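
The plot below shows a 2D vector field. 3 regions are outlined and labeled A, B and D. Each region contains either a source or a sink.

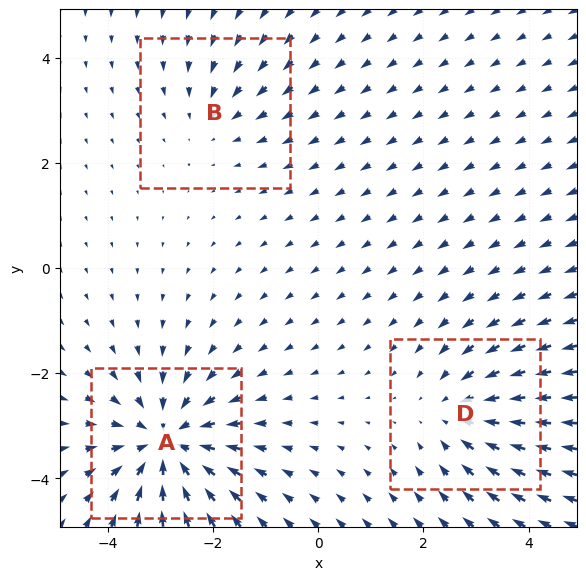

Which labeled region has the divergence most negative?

Divergence at each region's feature centre — A: about -5, B: about -2, D: about -3. Region A is most negative.

A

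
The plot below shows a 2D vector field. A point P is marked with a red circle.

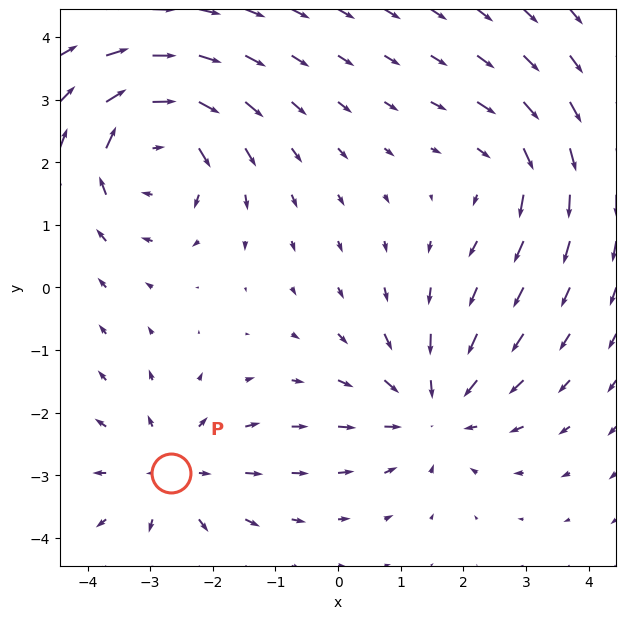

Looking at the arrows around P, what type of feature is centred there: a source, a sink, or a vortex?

At P (-2.7, -3.0) the arrows spread outward. Divergence about +3, curl ≈0 — positive divergence with near-zero curl is a source.

source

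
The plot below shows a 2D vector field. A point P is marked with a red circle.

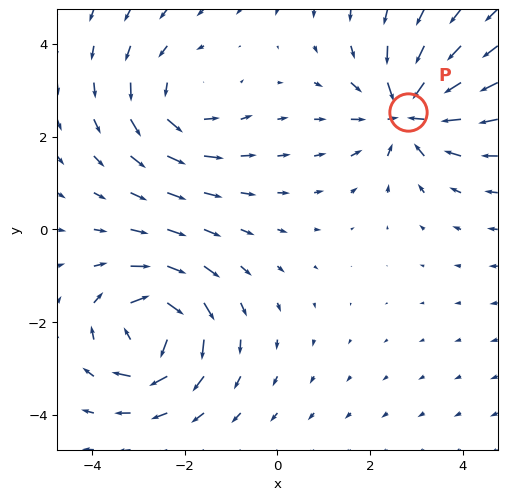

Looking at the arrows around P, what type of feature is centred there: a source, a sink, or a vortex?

sink

At P (2.8, 2.5) the arrows converge inward. Divergence about -6, curl ≈0 — negative divergence with near-zero curl is a sink.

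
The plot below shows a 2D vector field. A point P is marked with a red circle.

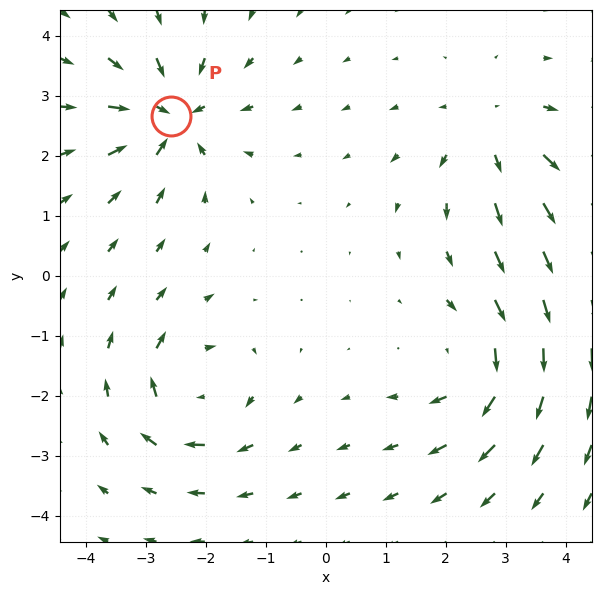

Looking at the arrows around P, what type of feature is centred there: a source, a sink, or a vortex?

At P (-2.6, 2.7) the arrows converge inward. Divergence about -6, curl ≈0 — negative divergence with near-zero curl is a sink.

sink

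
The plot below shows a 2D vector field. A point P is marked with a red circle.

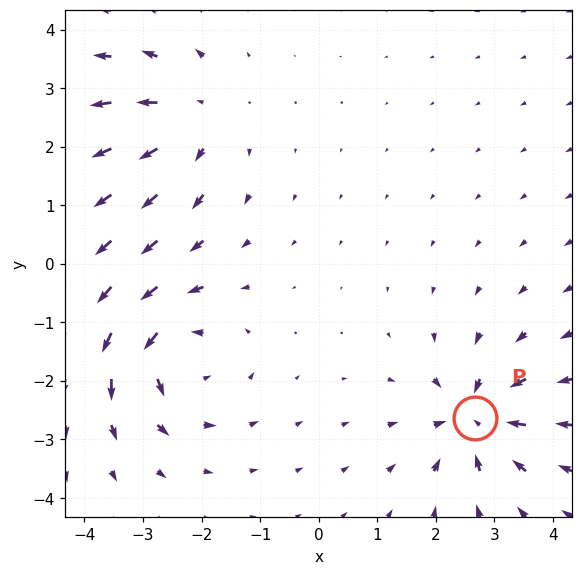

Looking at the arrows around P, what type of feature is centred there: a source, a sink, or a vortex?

At P (2.7, -2.6) the arrows converge inward. Divergence about -5, curl ≈0 — negative divergence with near-zero curl is a sink.

sink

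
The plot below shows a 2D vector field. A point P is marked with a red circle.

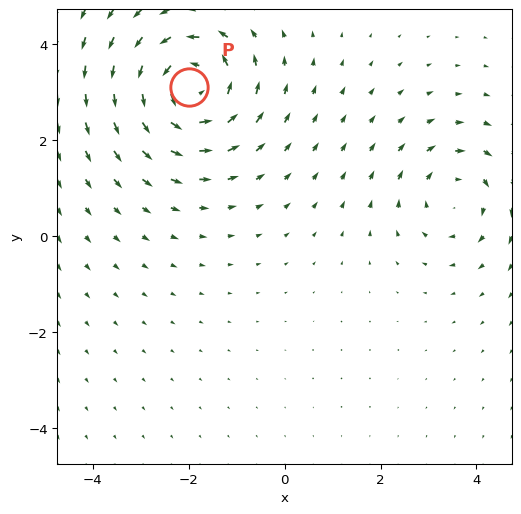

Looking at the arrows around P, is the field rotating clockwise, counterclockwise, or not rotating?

counterclockwise

Near P at (-2.0, 3.1) the arrows circulate counterclockwise. The curl (z-component) there is about +4; positive curl means counterclockwise rotation.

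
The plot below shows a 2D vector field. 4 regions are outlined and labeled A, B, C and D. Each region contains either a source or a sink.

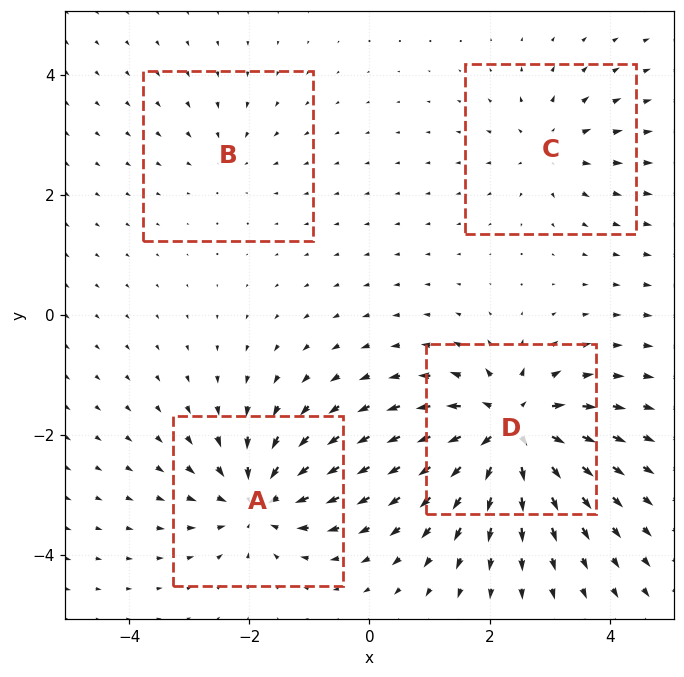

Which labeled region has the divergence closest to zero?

Divergence at each region's feature centre — A: about -6, B: about -2, C: about +4, D: about +8. Region B is closest to zero.

B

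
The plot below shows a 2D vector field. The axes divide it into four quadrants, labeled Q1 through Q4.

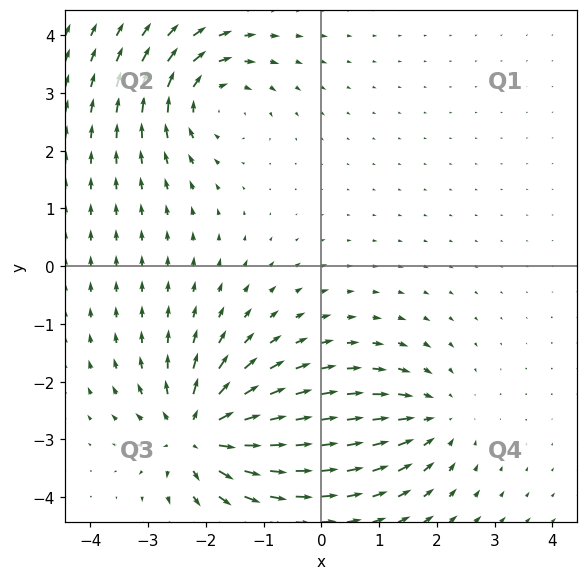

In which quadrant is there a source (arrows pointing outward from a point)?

Q3

The source sits at approximately (-2.1, -2.9), which lies in quadrant Q3. The divergence there is about +6, positive as expected for a source.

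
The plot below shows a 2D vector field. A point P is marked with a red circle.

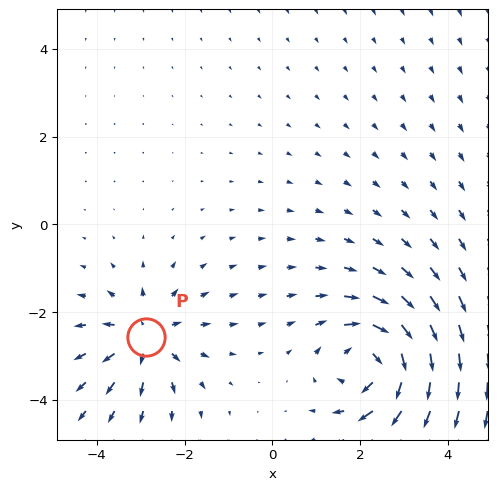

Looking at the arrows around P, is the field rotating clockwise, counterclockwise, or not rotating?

Near P at (-2.9, -2.6) the arrows show no circulation. The curl there is ≈0.

not rotating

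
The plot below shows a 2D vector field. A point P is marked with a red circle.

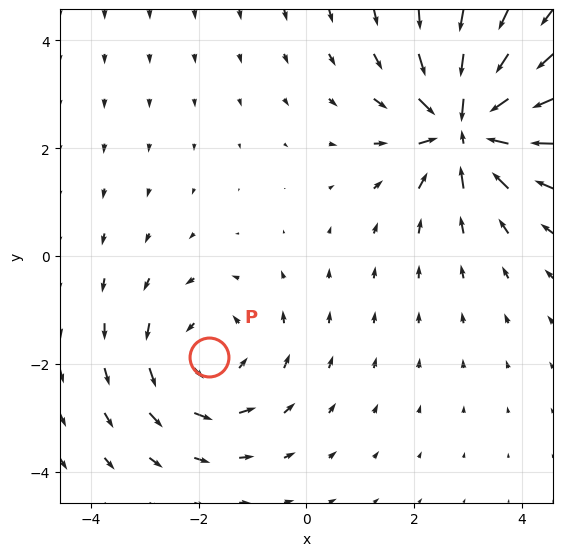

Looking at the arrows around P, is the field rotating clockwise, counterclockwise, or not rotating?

Near P at (-1.8, -1.9) the arrows circulate counterclockwise. The curl (z-component) there is about +3; positive curl means counterclockwise rotation.

counterclockwise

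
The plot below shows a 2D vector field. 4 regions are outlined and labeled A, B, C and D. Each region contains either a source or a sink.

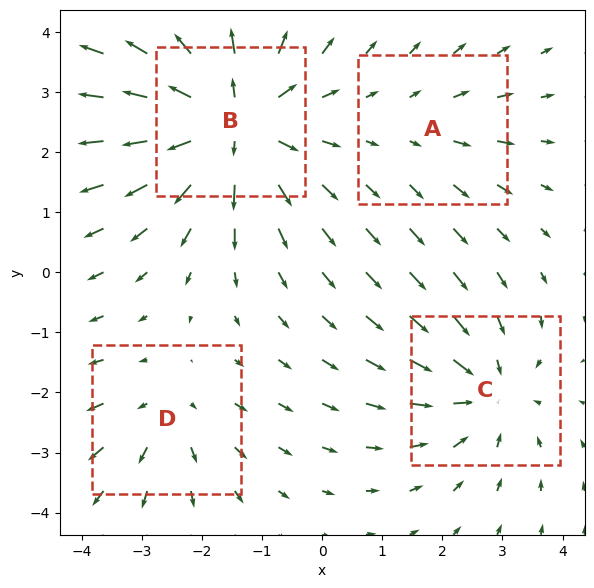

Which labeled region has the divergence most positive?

B

Divergence at each region's feature centre — A: about +2, B: about +7, C: about -4, D: about +3. Region B is most positive.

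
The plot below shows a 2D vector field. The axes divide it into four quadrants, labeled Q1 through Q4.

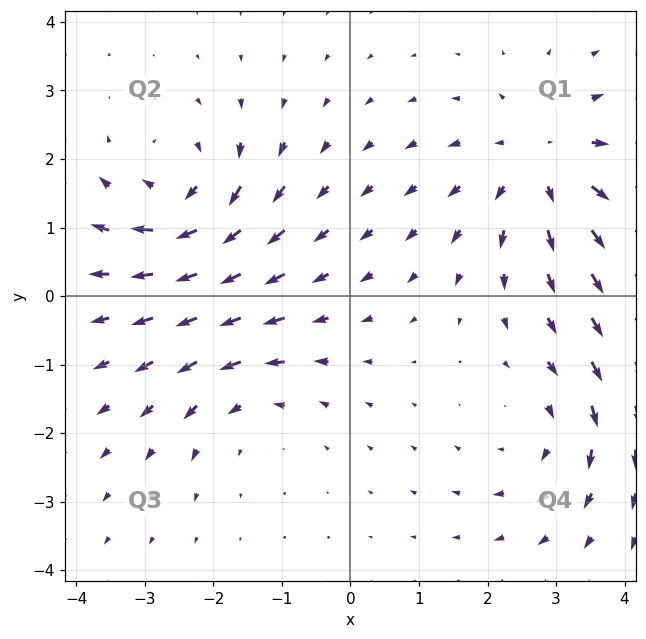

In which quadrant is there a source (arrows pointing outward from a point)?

The source sits at approximately (2.8, 2.0), which lies in quadrant Q1. The divergence there is about +4, positive as expected for a source.

Q1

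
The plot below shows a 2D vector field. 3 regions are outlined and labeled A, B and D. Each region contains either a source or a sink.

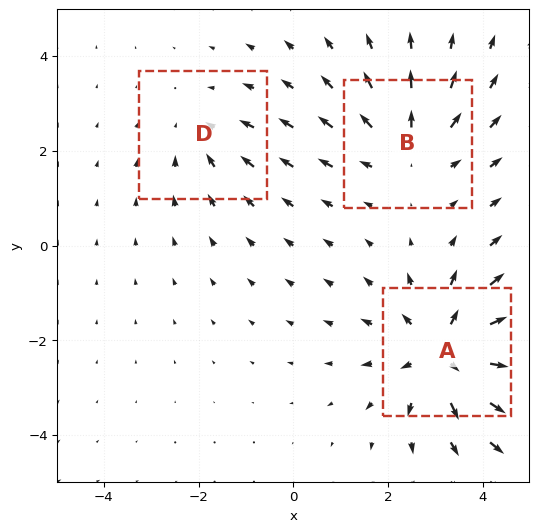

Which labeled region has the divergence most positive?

A

Divergence at each region's feature centre — A: about +4, B: about +3, D: about -2. Region A is most positive.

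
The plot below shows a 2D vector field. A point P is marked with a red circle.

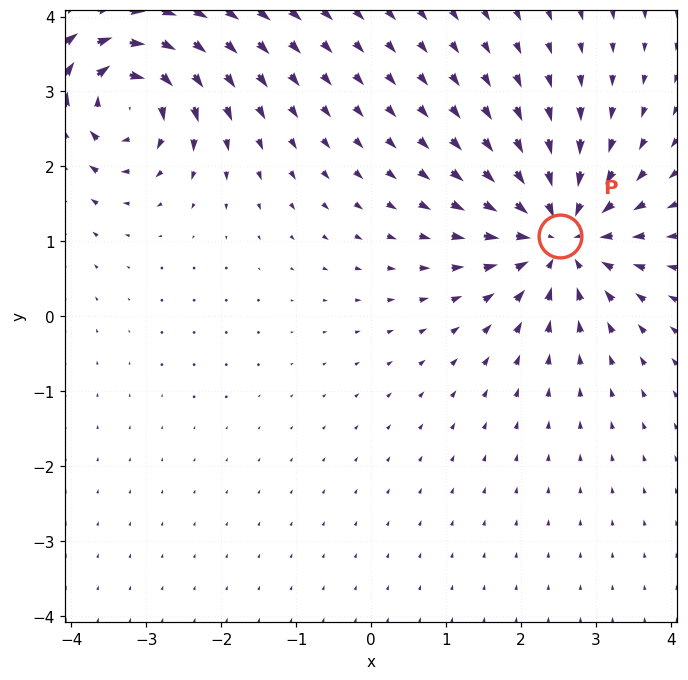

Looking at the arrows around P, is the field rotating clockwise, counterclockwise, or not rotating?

Near P at (2.5, 1.1) the arrows show no circulation. The curl there is ≈0.

not rotating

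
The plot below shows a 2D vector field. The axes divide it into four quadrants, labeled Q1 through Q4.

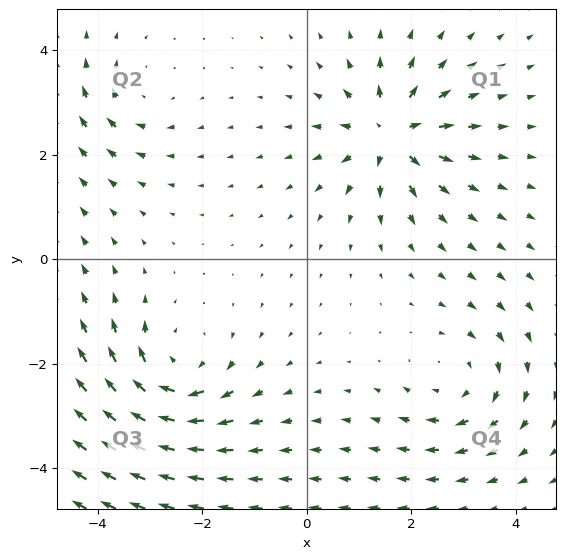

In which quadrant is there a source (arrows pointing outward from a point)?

The source sits at approximately (1.6, 2.4), which lies in quadrant Q1. The divergence there is about +6, positive as expected for a source.

Q1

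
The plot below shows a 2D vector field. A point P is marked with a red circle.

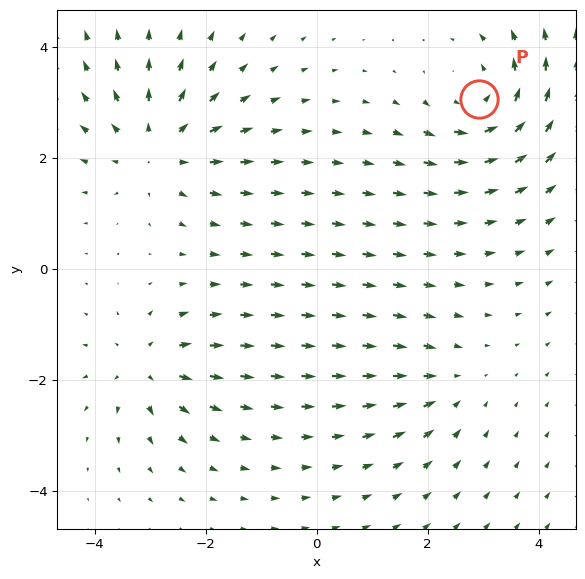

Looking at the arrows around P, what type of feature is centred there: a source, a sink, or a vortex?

vortex

At P (2.9, 3.1) the arrows circulate counterclockwise. Divergence ≈0, curl about +5 — near-zero divergence with nonzero curl is a vortex.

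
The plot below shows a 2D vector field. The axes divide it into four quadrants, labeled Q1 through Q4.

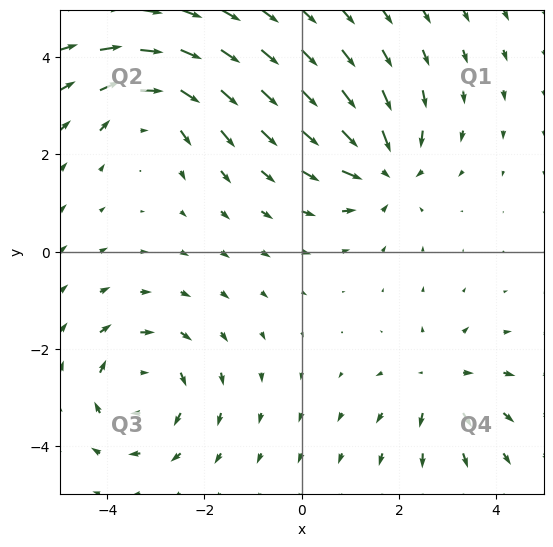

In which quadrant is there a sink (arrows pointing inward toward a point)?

The sink sits at approximately (1.7, 1.7), which lies in quadrant Q1. The divergence there is about -5, negative as expected for a sink.

Q1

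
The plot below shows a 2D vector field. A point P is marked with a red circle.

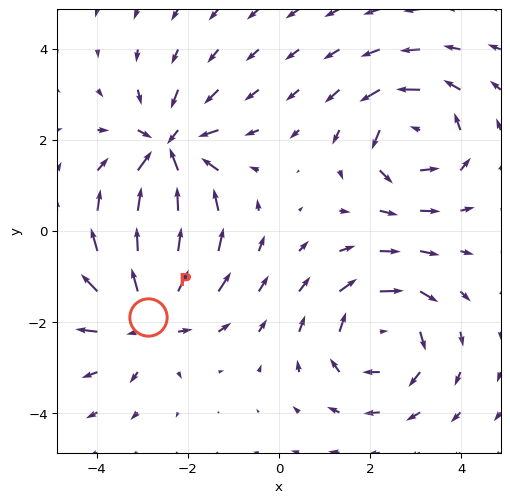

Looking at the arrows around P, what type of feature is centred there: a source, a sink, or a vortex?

At P (-2.9, -1.9) the arrows spread outward. Divergence about +5, curl ≈0 — positive divergence with near-zero curl is a source.

source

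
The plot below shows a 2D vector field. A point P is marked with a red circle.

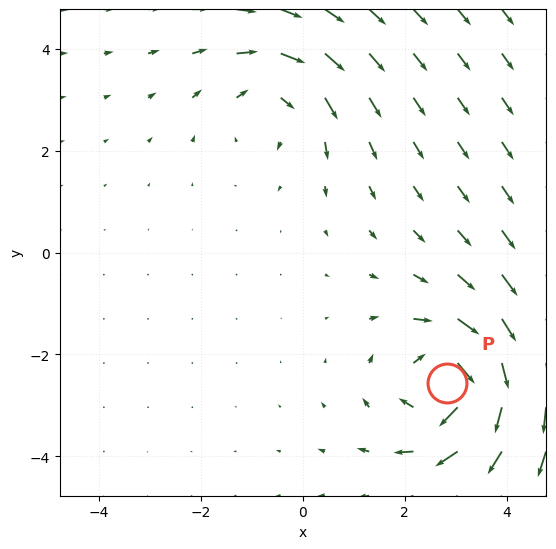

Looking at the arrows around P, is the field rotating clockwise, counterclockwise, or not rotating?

Near P at (2.8, -2.6) the arrows circulate clockwise. The curl (z-component) there is about -5; negative curl means clockwise rotation.

clockwise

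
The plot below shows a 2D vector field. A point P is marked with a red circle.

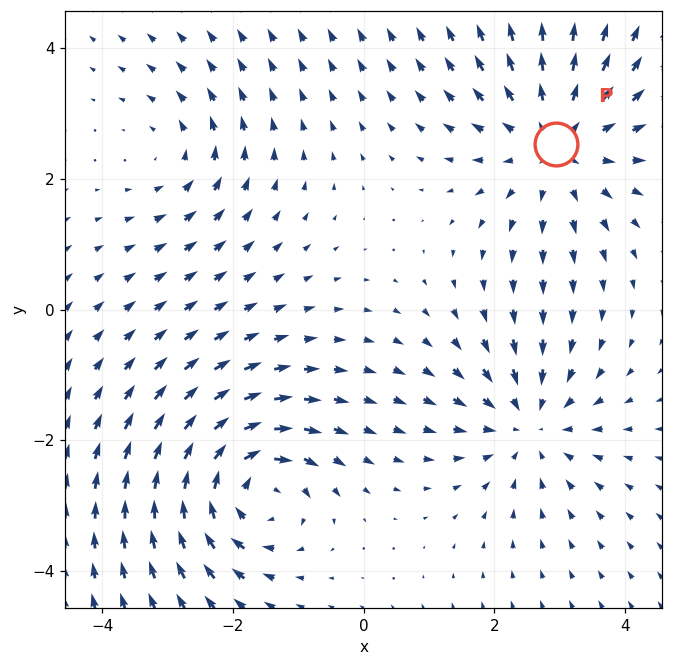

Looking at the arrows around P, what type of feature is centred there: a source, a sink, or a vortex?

At P (2.9, 2.5) the arrows spread outward. Divergence about +4, curl ≈0 — positive divergence with near-zero curl is a source.

source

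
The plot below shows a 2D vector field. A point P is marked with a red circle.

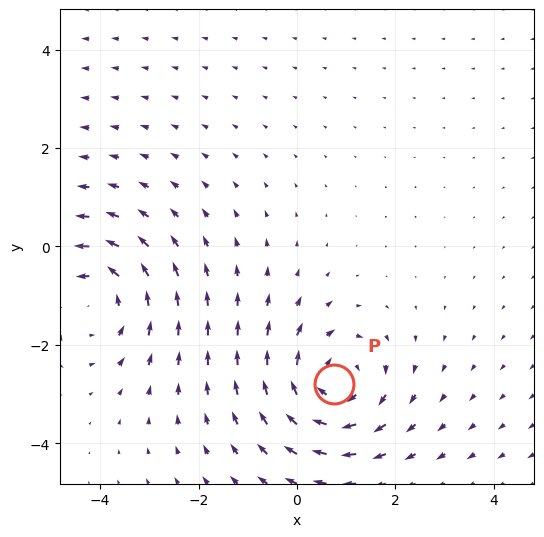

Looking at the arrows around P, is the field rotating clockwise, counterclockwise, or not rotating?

clockwise

Near P at (0.8, -2.8) the arrows circulate clockwise. The curl (z-component) there is about -5; negative curl means clockwise rotation.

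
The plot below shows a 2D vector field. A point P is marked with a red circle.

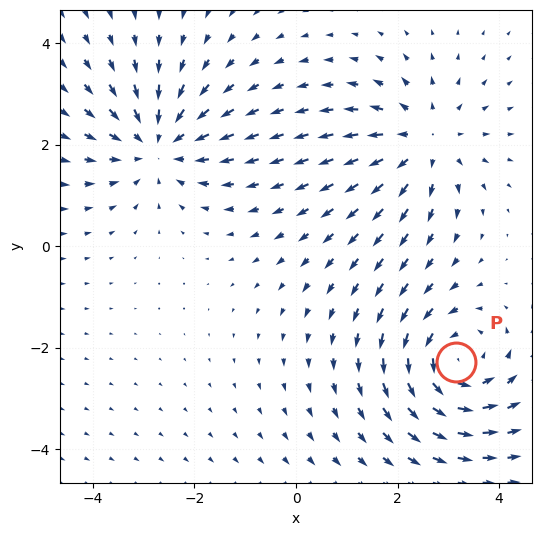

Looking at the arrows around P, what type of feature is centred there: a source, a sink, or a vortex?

At P (3.2, -2.3) the arrows circulate counterclockwise. Divergence ≈0, curl about +5 — near-zero divergence with nonzero curl is a vortex.

vortex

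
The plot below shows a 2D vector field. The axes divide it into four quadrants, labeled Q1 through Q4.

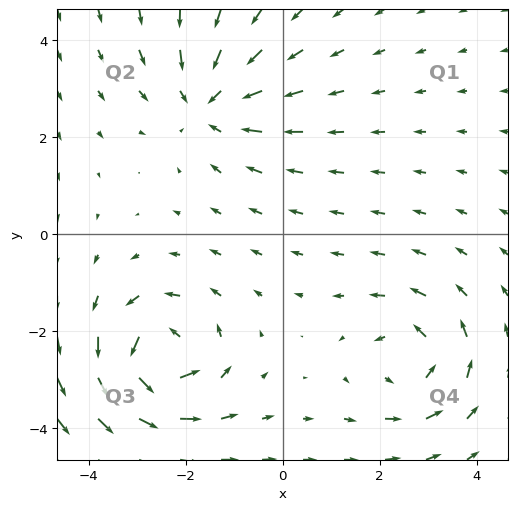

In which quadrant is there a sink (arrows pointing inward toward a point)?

The sink sits at approximately (-1.5, 2.7), which lies in quadrant Q2. The divergence there is about -4, negative as expected for a sink.

Q2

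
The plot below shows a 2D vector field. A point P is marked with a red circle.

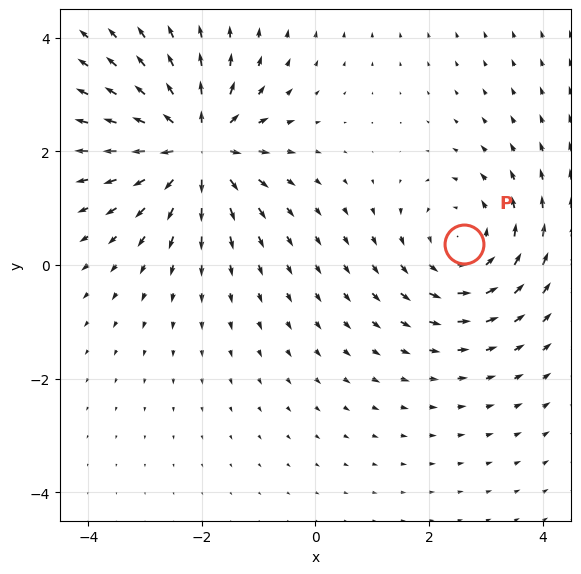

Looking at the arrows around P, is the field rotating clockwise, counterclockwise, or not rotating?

Near P at (2.6, 0.4) the arrows circulate counterclockwise. The curl (z-component) there is about +3; positive curl means counterclockwise rotation.

counterclockwise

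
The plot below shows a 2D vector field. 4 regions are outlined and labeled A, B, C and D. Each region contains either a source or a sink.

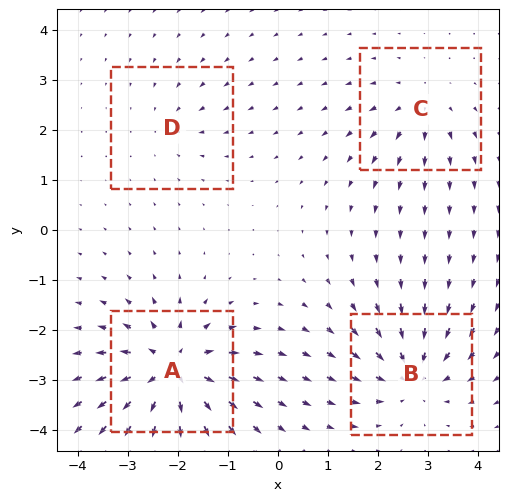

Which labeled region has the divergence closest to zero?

D

Divergence at each region's feature centre — A: about +8, B: about -6, C: about +4, D: about -2. Region D is closest to zero.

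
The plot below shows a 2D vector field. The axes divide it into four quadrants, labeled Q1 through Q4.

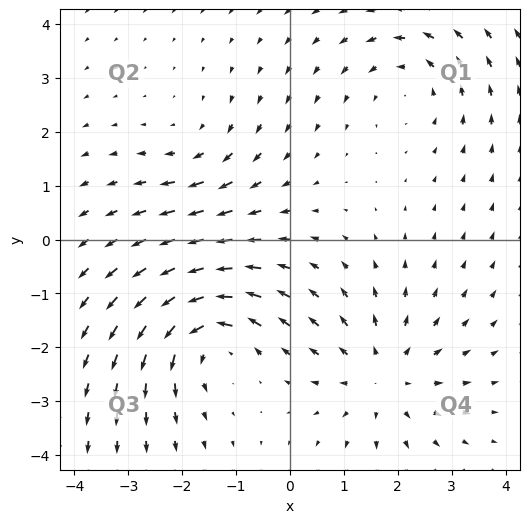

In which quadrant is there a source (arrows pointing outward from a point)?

Q4

The source sits at approximately (1.7, -2.5), which lies in quadrant Q4. The divergence there is about +4, positive as expected for a source.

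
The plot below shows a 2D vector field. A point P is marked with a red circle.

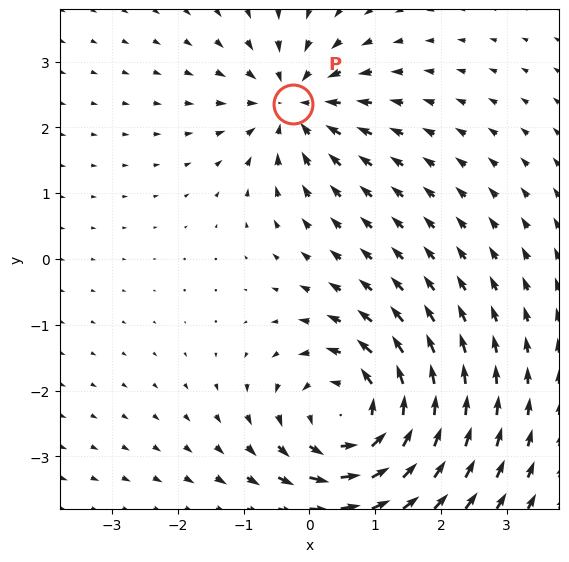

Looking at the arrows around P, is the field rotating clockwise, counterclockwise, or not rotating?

not rotating

Near P at (-0.2, 2.4) the arrows show no circulation. The curl there is ≈0.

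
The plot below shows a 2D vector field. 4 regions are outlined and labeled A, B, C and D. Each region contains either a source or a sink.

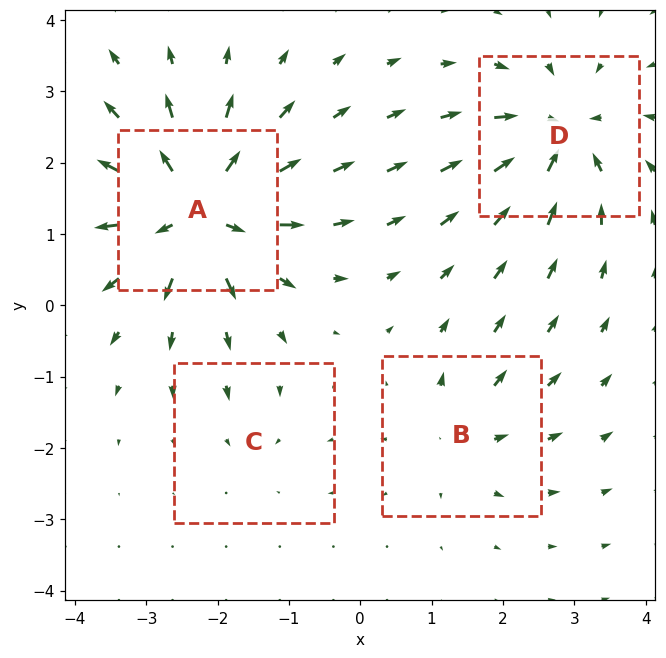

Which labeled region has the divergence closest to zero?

C

Divergence at each region's feature centre — A: about +9, B: about +4, C: about -2, D: about -7. Region C is closest to zero.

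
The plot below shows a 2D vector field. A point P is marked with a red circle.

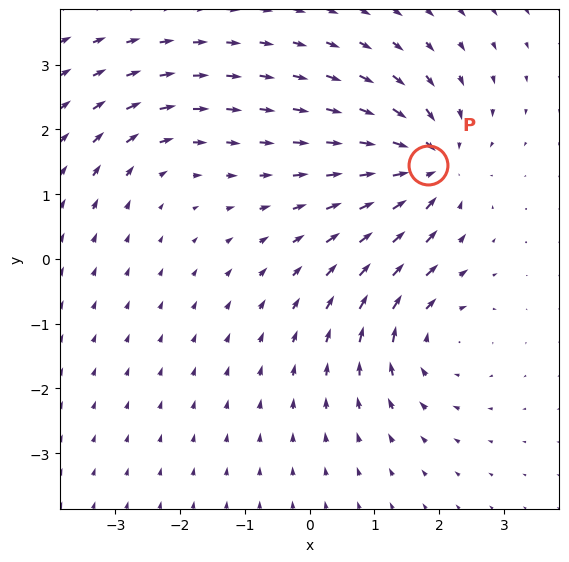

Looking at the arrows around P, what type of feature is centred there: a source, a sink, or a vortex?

At P (1.8, 1.4) the arrows converge inward. Divergence about -6, curl ≈0 — negative divergence with near-zero curl is a sink.

sink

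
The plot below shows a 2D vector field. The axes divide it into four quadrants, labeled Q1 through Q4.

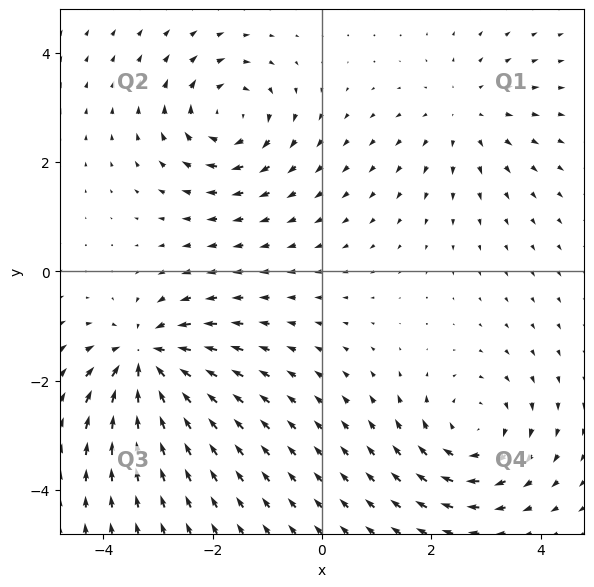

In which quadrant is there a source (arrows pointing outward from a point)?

Q1

The source sits at approximately (2.6, 2.9), which lies in quadrant Q1. The divergence there is about +2, positive as expected for a source.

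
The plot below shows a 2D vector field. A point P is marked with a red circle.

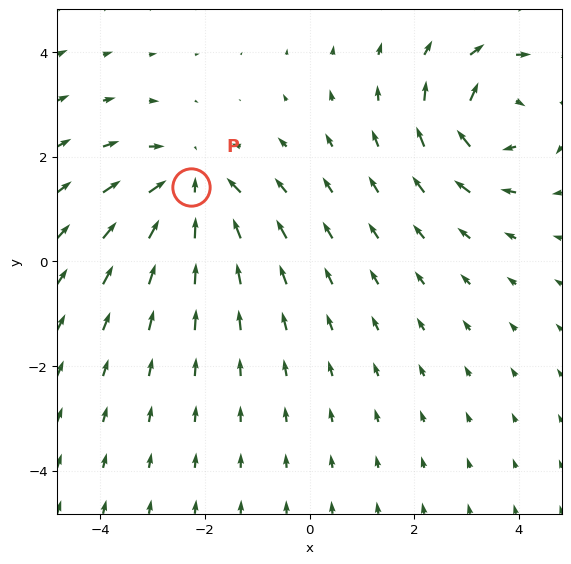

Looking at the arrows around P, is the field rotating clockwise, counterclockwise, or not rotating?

not rotating

Near P at (-2.3, 1.4) the arrows show no circulation. The curl there is ≈0.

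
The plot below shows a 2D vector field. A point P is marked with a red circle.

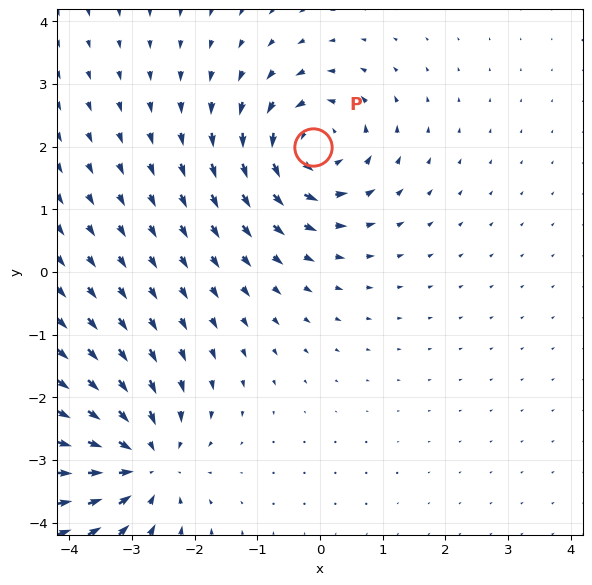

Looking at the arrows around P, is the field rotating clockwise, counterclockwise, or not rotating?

Near P at (-0.1, 2.0) the arrows circulate counterclockwise. The curl (z-component) there is about +5; positive curl means counterclockwise rotation.

counterclockwise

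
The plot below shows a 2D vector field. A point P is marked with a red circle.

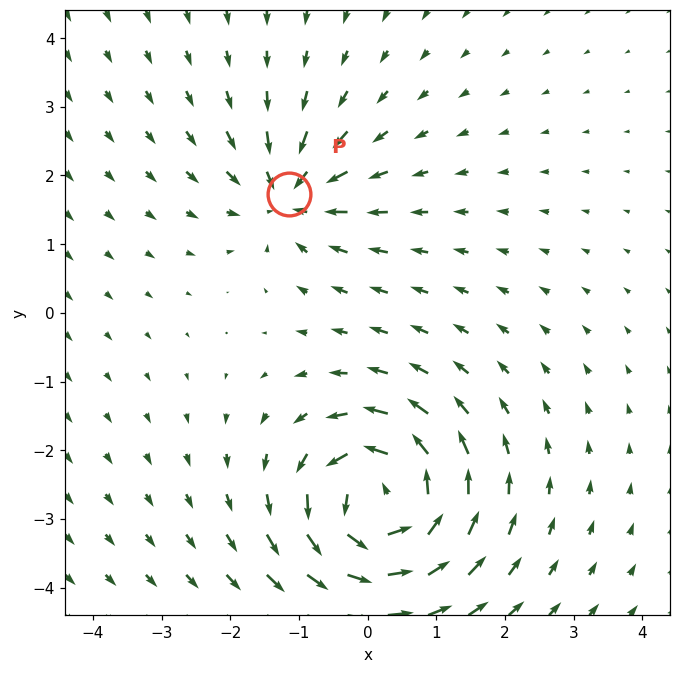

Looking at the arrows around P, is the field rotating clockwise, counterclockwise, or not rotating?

Near P at (-1.1, 1.7) the arrows show no circulation. The curl there is ≈0.

not rotating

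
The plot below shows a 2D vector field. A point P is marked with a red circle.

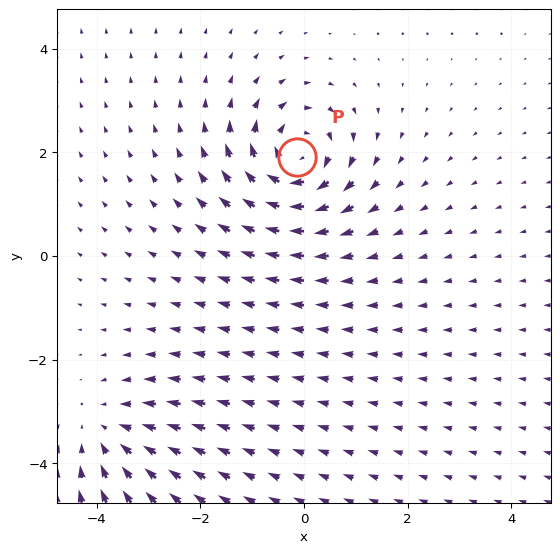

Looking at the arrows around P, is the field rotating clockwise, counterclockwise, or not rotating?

clockwise

Near P at (-0.1, 1.9) the arrows circulate clockwise. The curl (z-component) there is about -7; negative curl means clockwise rotation.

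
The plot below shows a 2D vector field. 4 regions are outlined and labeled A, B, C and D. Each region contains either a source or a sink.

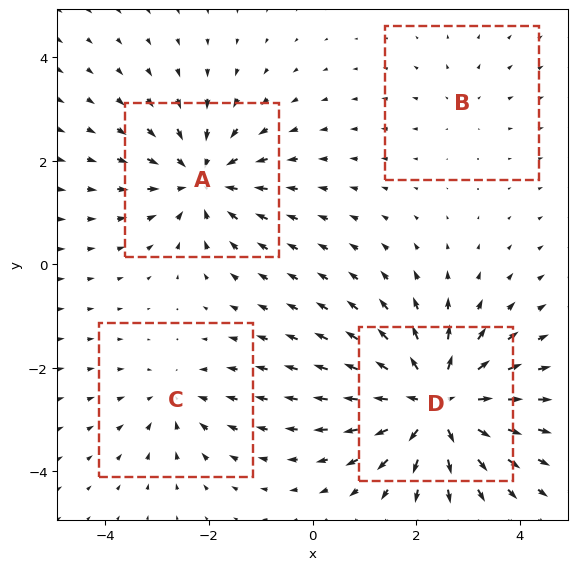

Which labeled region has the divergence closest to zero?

Divergence at each region's feature centre — A: about -5, B: about +2, C: about -3, D: about +8. Region B is closest to zero.

B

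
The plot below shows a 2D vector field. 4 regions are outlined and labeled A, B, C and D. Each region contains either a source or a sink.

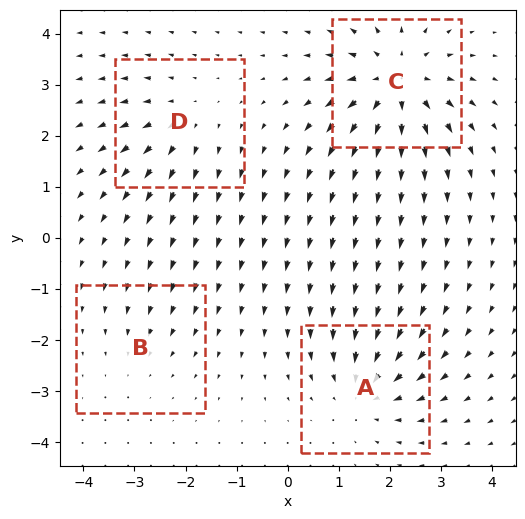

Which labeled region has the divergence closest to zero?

B

Divergence at each region's feature centre — A: about -5, B: about -2, C: about +7, D: about +3. Region B is closest to zero.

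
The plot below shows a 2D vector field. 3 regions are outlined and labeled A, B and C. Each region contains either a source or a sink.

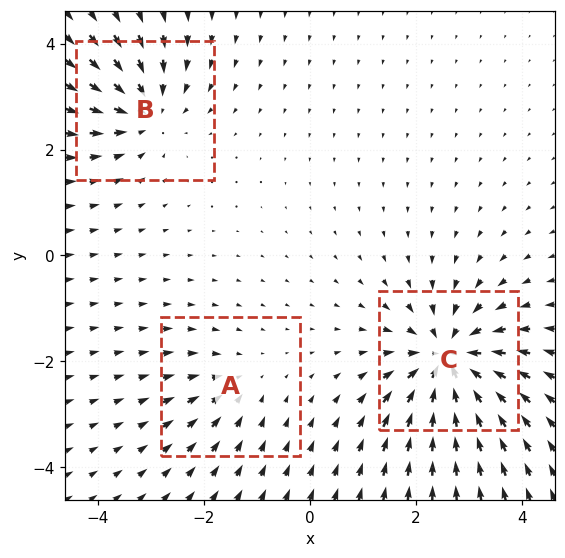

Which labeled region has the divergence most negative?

C

Divergence at each region's feature centre — A: about -2, B: about -4, C: about -6. Region C is most negative.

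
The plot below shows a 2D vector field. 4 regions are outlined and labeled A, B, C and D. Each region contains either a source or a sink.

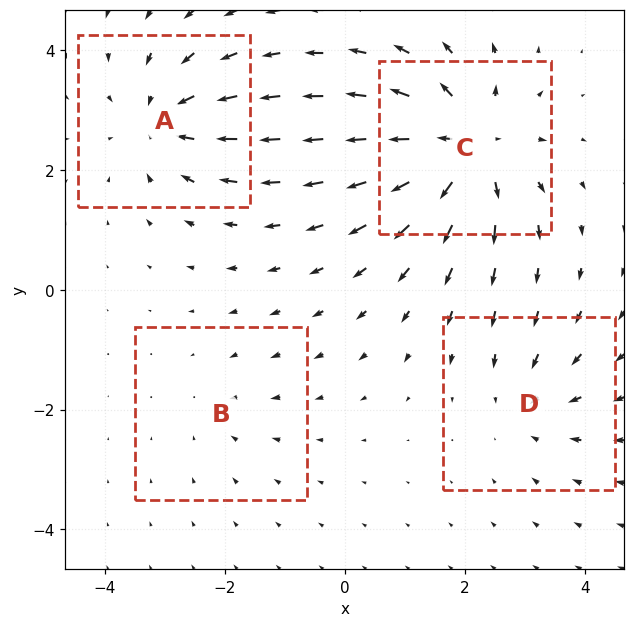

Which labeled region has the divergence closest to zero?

Divergence at each region's feature centre — A: about -5, B: about -2, C: about +7, D: about -3. Region B is closest to zero.

B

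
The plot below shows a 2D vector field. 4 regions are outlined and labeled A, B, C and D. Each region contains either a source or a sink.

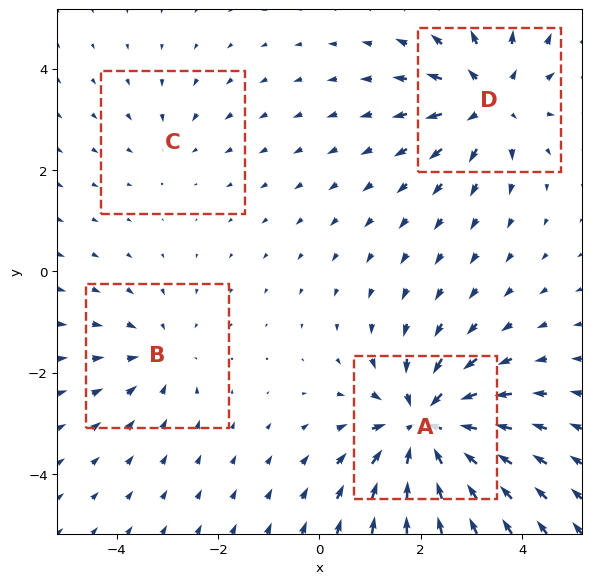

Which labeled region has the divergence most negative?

A

Divergence at each region's feature centre — A: about -7, B: about -3, C: about -2, D: about +5. Region A is most negative.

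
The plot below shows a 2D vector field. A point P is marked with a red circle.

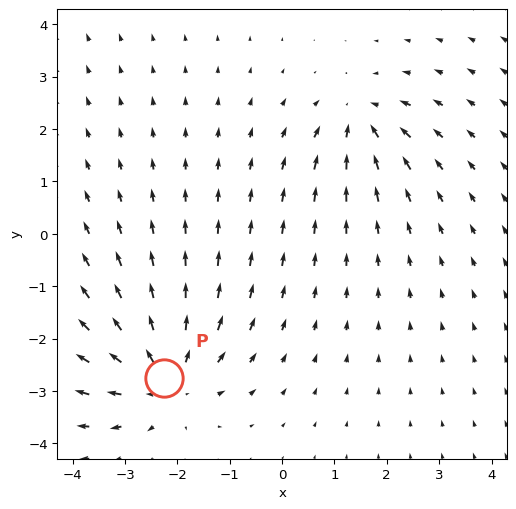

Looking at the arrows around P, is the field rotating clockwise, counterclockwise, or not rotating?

not rotating

Near P at (-2.2, -2.8) the arrows show no circulation. The curl there is ≈0.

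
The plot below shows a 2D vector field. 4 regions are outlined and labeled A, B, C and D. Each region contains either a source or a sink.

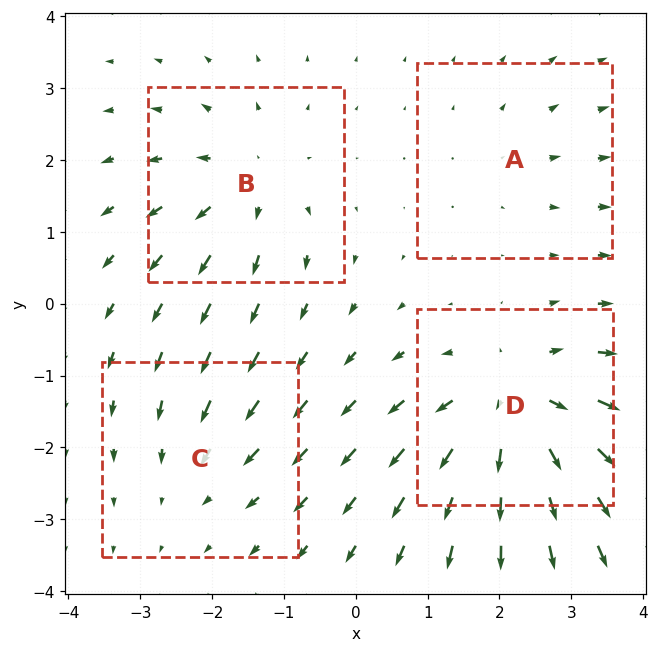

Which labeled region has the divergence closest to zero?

Divergence at each region's feature centre — A: about +2, B: about +5, C: about -3, D: about +8. Region A is closest to zero.

A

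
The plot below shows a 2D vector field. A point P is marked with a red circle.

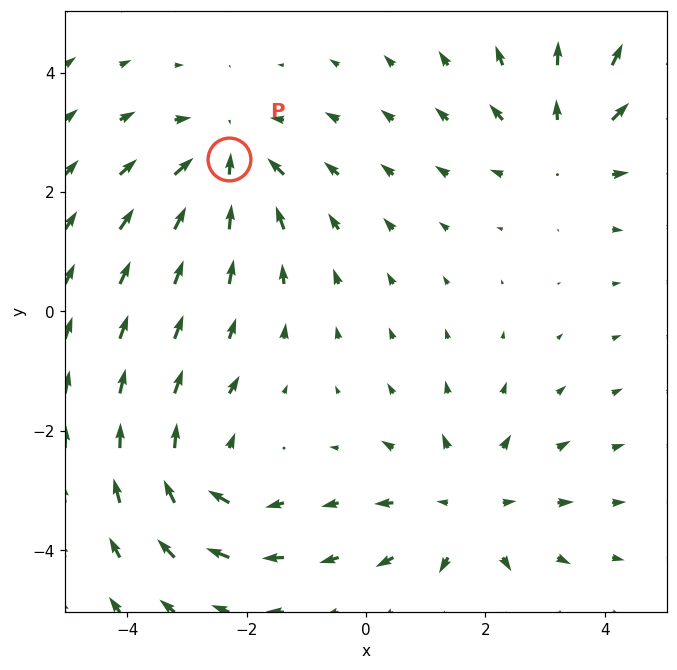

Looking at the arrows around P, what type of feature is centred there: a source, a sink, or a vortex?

At P (-2.3, 2.6) the arrows converge inward. Divergence about -5, curl ≈0 — negative divergence with near-zero curl is a sink.

sink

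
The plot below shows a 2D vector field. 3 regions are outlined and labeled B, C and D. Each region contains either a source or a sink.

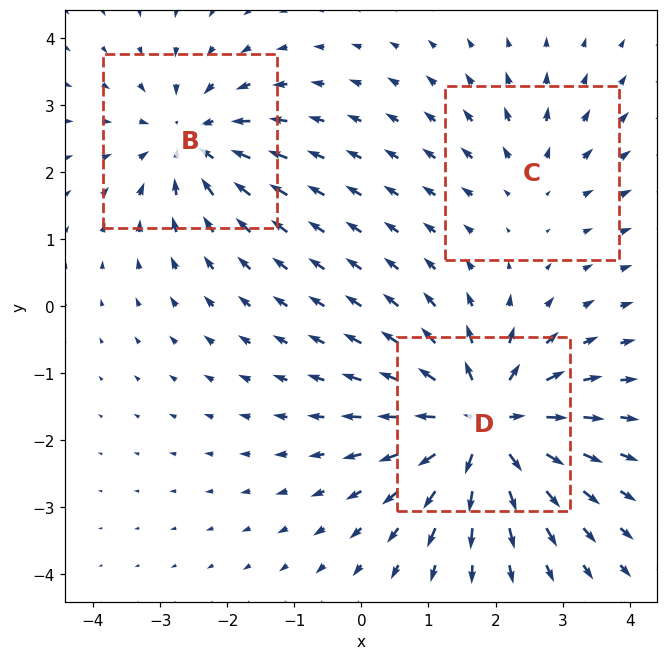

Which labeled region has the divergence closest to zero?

Divergence at each region's feature centre — B: about -4, C: about +2, D: about +6. Region C is closest to zero.

C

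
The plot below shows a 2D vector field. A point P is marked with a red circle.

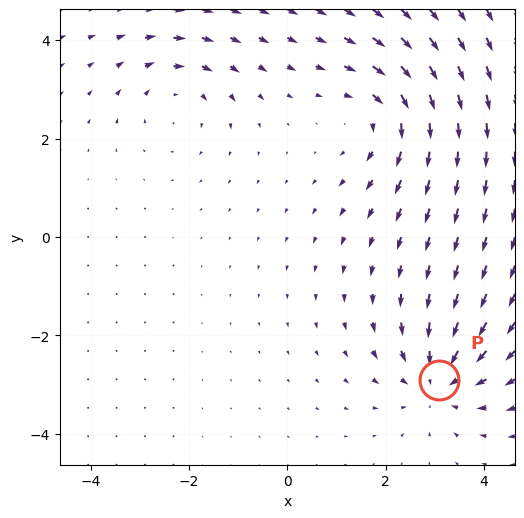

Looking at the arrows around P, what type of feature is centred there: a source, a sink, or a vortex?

sink

At P (3.1, -2.9) the arrows converge inward. Divergence about -5, curl ≈0 — negative divergence with near-zero curl is a sink.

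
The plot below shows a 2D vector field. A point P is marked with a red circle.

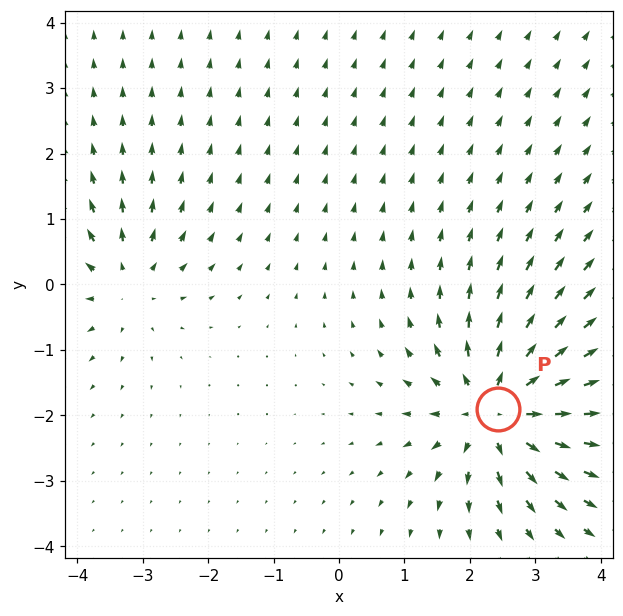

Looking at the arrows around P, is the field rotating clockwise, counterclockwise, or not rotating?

not rotating

Near P at (2.4, -1.9) the arrows show no circulation. The curl there is ≈0.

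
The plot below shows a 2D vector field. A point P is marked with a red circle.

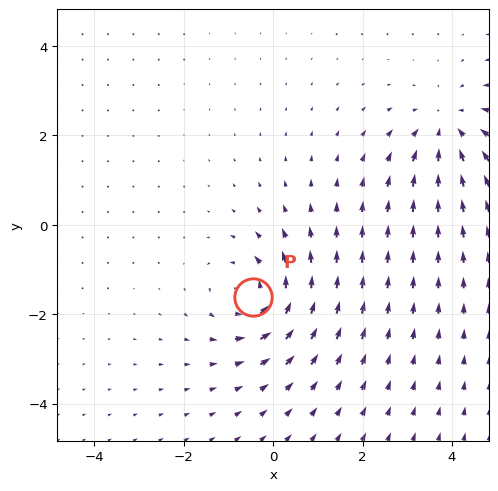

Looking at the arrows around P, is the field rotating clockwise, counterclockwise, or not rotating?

Near P at (-0.4, -1.6) the arrows circulate counterclockwise. The curl (z-component) there is about +5; positive curl means counterclockwise rotation.

counterclockwise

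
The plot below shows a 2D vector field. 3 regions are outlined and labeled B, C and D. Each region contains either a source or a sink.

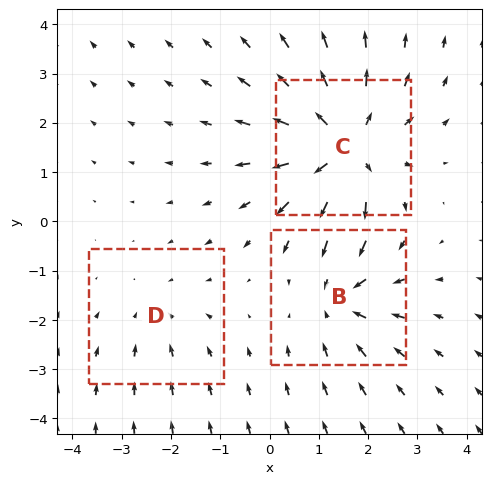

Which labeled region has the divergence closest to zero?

Divergence at each region's feature centre — B: about -3, C: about +4, D: about -2. Region D is closest to zero.

D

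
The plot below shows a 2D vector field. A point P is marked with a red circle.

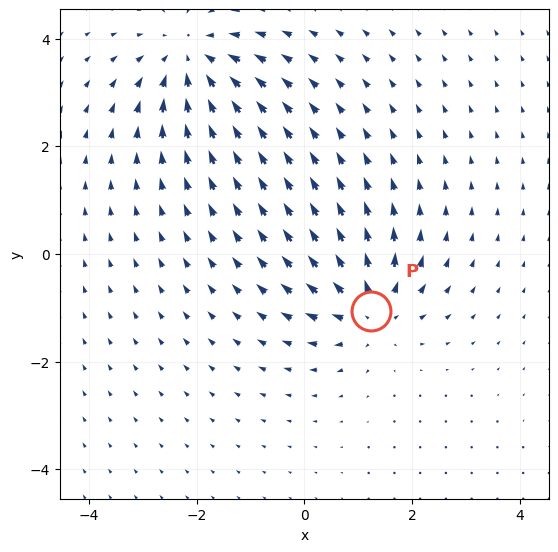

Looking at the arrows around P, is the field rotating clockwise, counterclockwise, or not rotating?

not rotating

Near P at (1.2, -1.1) the arrows show no circulation. The curl there is ≈0.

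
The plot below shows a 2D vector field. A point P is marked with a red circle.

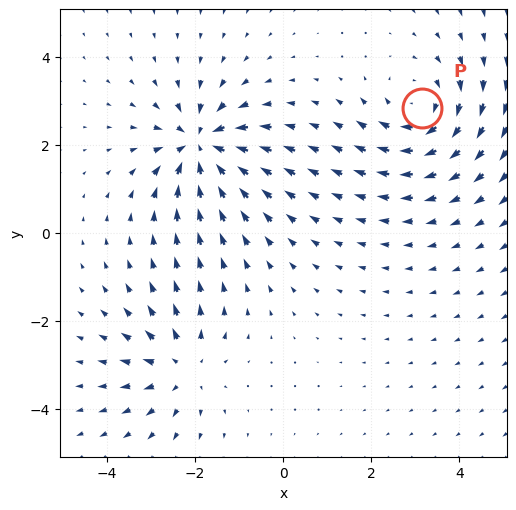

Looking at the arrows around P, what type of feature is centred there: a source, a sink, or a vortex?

vortex

At P (3.1, 2.8) the arrows circulate clockwise. Divergence ≈0, curl about -3 — near-zero divergence with nonzero curl is a vortex.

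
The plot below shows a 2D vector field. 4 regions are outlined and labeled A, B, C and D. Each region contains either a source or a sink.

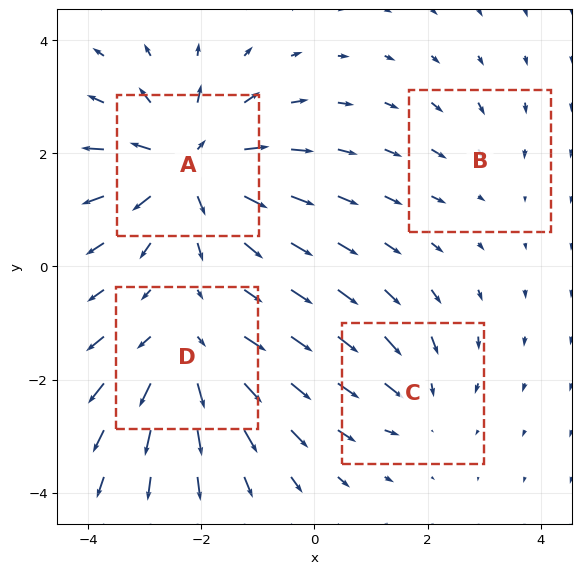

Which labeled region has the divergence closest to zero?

B

Divergence at each region's feature centre — A: about +7, B: about -2, C: about -3, D: about +5. Region B is closest to zero.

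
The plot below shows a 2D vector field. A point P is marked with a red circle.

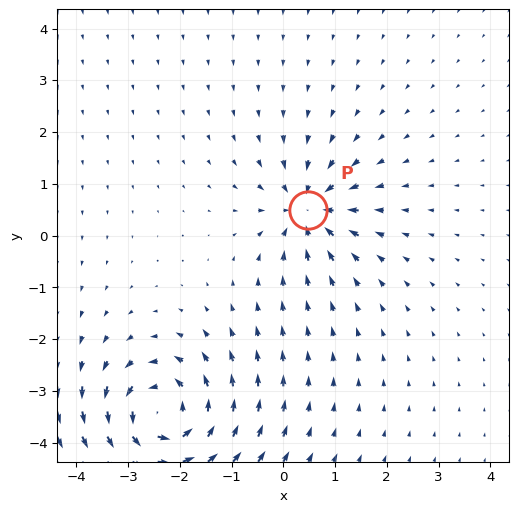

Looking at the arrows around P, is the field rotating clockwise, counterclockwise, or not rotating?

not rotating

Near P at (0.5, 0.5) the arrows show no circulation. The curl there is ≈0.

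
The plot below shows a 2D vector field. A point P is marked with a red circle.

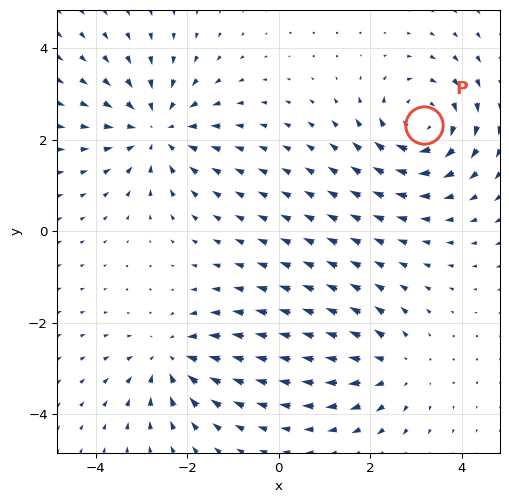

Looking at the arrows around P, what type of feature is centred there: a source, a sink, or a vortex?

At P (3.2, 2.3) the arrows circulate clockwise. Divergence ≈0, curl about -5 — near-zero divergence with nonzero curl is a vortex.

vortex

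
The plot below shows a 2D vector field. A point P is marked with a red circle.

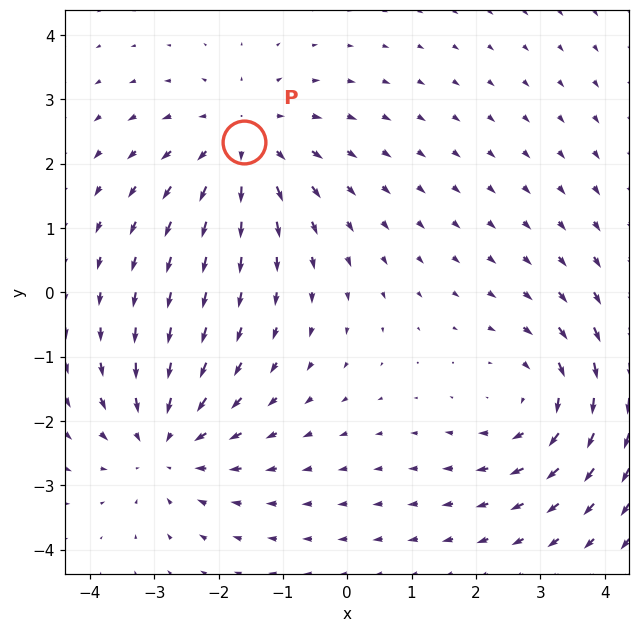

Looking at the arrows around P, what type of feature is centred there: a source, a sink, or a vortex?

source

At P (-1.6, 2.3) the arrows spread outward. Divergence about +4, curl ≈0 — positive divergence with near-zero curl is a source.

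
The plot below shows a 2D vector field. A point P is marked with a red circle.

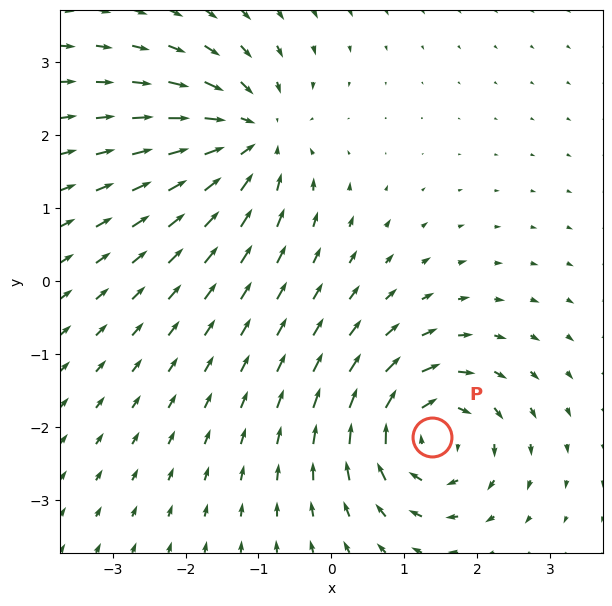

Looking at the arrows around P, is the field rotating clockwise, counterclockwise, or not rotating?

clockwise

Near P at (1.4, -2.1) the arrows circulate clockwise. The curl (z-component) there is about -7; negative curl means clockwise rotation.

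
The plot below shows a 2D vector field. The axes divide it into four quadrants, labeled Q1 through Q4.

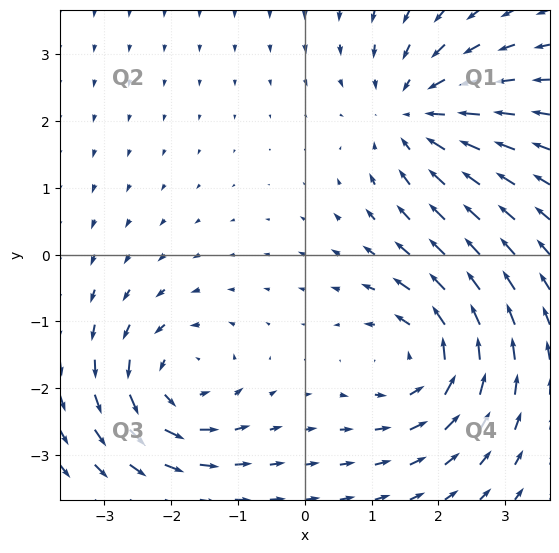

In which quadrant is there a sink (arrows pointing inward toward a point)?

Q1

The sink sits at approximately (1.7, 2.1), which lies in quadrant Q1. The divergence there is about -4, negative as expected for a sink.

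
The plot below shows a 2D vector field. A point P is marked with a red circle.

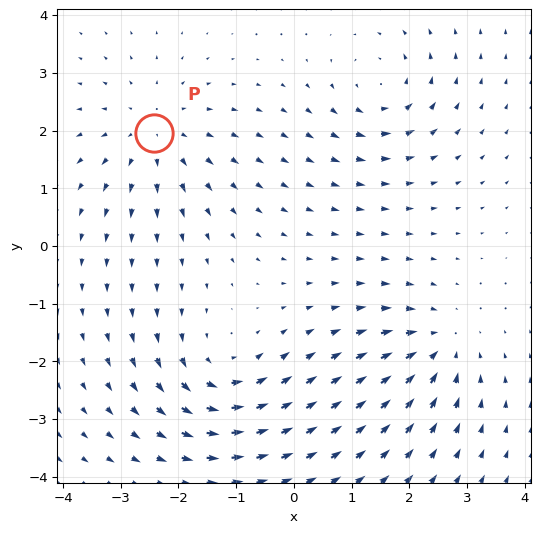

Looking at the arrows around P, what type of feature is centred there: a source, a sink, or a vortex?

At P (-2.4, 2.0) the arrows spread outward. Divergence about +4, curl ≈0 — positive divergence with near-zero curl is a source.

source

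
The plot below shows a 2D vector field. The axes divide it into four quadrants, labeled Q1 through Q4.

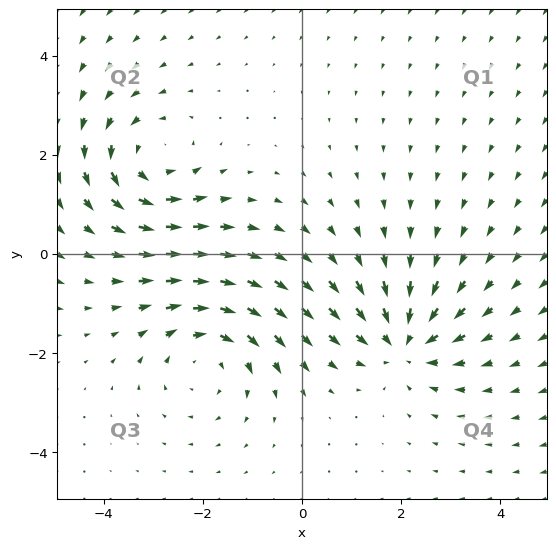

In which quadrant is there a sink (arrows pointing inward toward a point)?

The sink sits at approximately (2.1, -1.8), which lies in quadrant Q4. The divergence there is about -5, negative as expected for a sink.

Q4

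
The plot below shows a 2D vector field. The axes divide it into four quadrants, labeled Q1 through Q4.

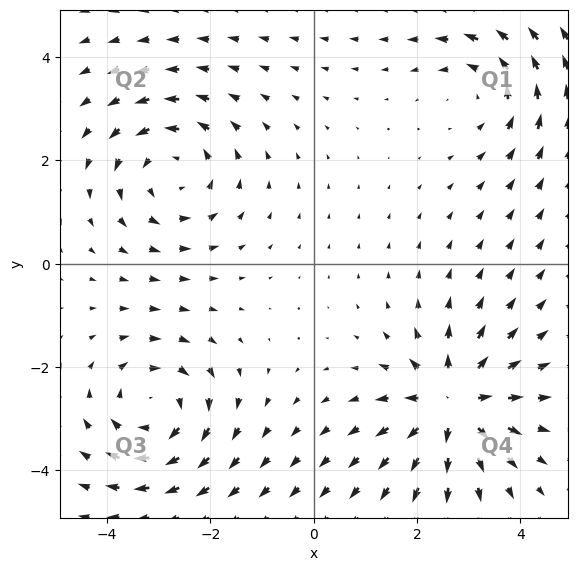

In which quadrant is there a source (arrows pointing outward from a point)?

Q4

The source sits at approximately (2.7, -2.7), which lies in quadrant Q4. The divergence there is about +5, positive as expected for a source.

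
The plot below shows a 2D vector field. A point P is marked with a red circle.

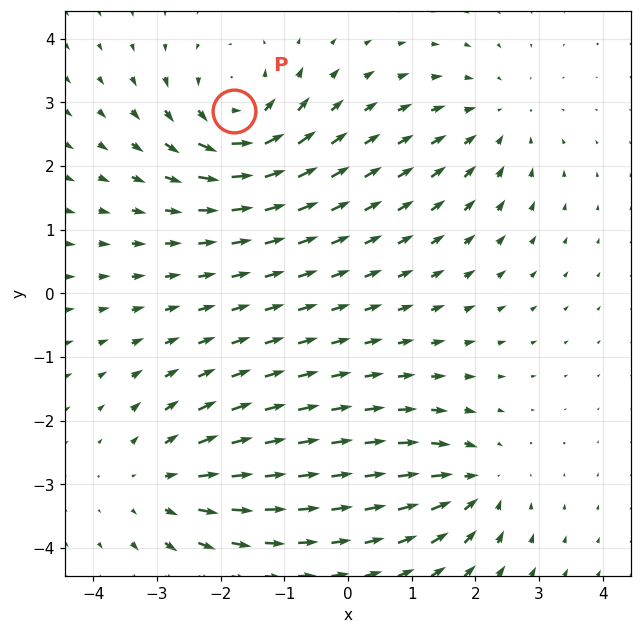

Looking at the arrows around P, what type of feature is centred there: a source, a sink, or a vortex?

At P (-1.8, 2.9) the arrows circulate counterclockwise. Divergence ≈0, curl about +6 — near-zero divergence with nonzero curl is a vortex.

vortex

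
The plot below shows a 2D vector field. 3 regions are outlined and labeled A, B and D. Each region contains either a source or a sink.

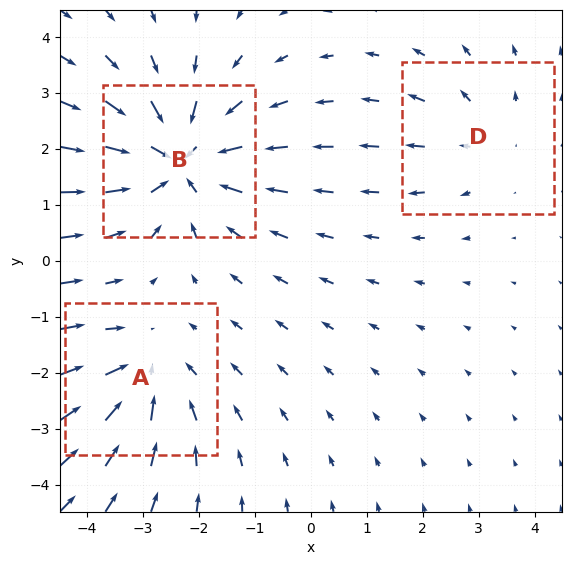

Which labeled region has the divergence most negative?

Divergence at each region's feature centre — A: about -3, B: about -4, D: about +2. Region B is most negative.

B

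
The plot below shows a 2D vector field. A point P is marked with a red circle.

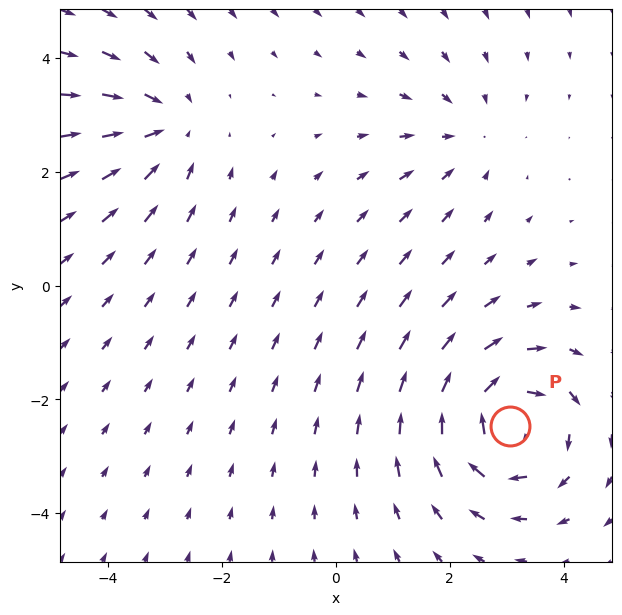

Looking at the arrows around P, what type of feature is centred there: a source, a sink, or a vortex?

vortex

At P (3.1, -2.5) the arrows circulate clockwise. Divergence ≈0, curl about -5 — near-zero divergence with nonzero curl is a vortex.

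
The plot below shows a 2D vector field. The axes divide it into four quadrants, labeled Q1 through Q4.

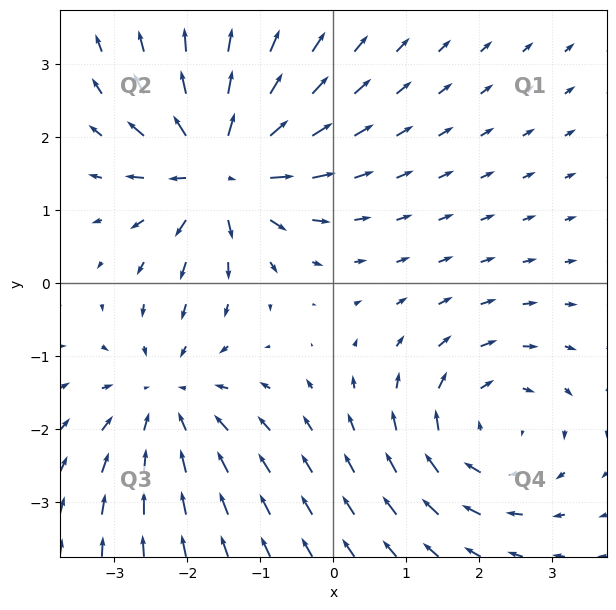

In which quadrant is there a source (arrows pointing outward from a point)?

Q2

The source sits at approximately (-1.6, 1.6), which lies in quadrant Q2. The divergence there is about +7, positive as expected for a source.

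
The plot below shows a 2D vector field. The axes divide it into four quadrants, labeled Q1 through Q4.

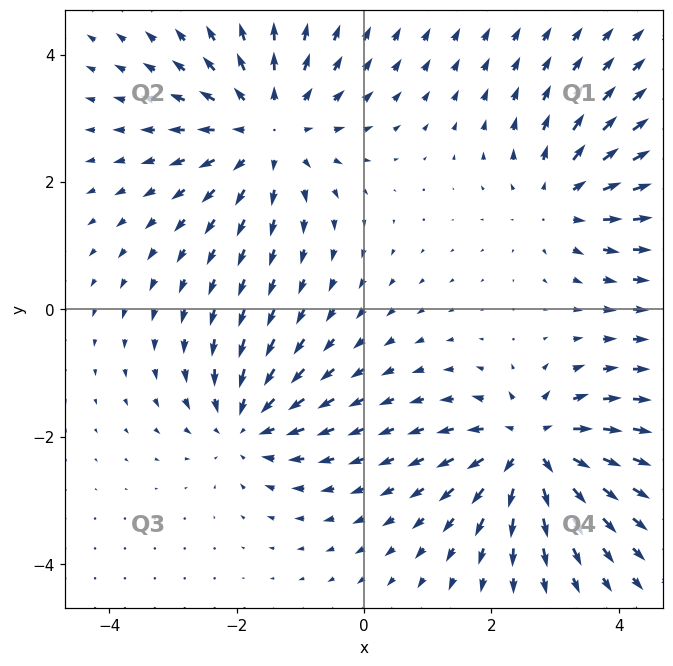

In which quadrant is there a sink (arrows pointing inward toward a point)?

The sink sits at approximately (-1.8, -1.8), which lies in quadrant Q3. The divergence there is about -4, negative as expected for a sink.

Q3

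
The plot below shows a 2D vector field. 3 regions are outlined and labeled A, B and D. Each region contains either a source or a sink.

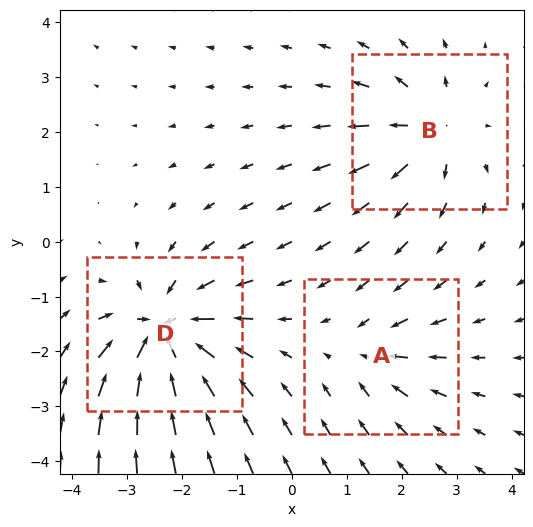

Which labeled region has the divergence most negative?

Divergence at each region's feature centre — A: about -3, B: about +4, D: about -6. Region D is most negative.

D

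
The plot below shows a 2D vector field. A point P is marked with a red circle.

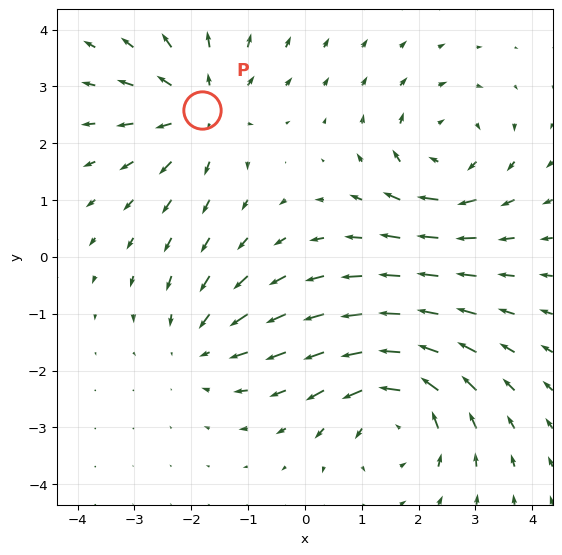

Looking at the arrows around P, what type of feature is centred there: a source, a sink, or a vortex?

source

At P (-1.8, 2.6) the arrows spread outward. Divergence about +4, curl ≈0 — positive divergence with near-zero curl is a source.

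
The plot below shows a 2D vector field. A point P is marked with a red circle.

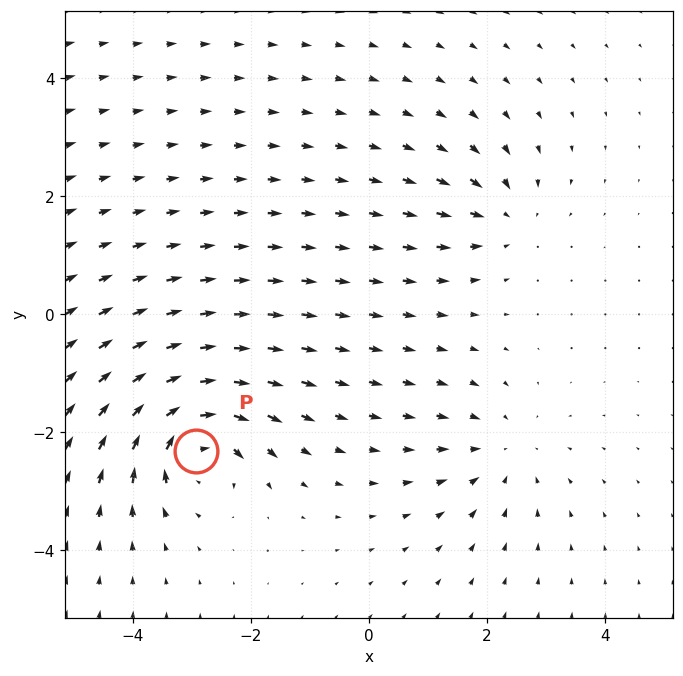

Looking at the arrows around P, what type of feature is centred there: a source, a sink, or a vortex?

vortex

At P (-2.9, -2.3) the arrows circulate clockwise. Divergence ≈0, curl about -7 — near-zero divergence with nonzero curl is a vortex.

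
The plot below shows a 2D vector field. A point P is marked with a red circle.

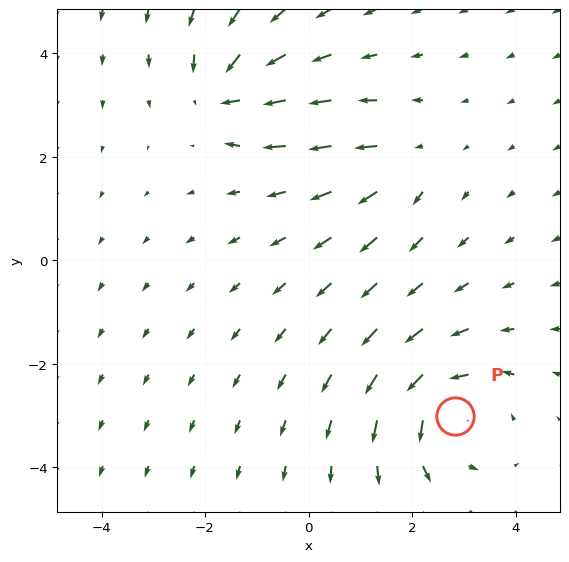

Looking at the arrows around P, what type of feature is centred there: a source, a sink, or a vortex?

vortex

At P (2.8, -3.0) the arrows circulate counterclockwise. Divergence ≈0, curl about +4 — near-zero divergence with nonzero curl is a vortex.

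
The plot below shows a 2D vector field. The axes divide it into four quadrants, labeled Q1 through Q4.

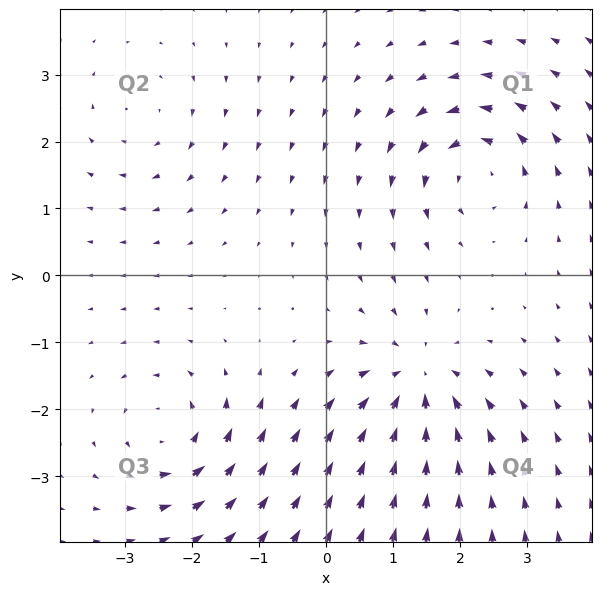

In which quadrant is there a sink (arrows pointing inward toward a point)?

Q4

The sink sits at approximately (1.4, -1.5), which lies in quadrant Q4. The divergence there is about -5, negative as expected for a sink.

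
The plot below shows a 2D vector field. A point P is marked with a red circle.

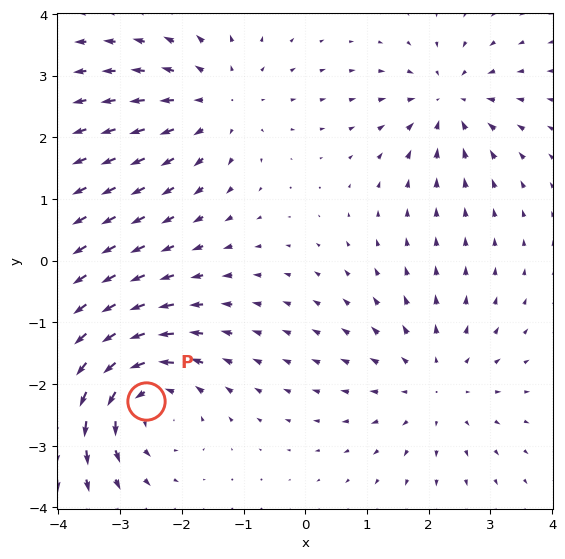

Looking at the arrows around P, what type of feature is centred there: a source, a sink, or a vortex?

vortex

At P (-2.6, -2.3) the arrows circulate counterclockwise. Divergence ≈0, curl about +4 — near-zero divergence with nonzero curl is a vortex.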